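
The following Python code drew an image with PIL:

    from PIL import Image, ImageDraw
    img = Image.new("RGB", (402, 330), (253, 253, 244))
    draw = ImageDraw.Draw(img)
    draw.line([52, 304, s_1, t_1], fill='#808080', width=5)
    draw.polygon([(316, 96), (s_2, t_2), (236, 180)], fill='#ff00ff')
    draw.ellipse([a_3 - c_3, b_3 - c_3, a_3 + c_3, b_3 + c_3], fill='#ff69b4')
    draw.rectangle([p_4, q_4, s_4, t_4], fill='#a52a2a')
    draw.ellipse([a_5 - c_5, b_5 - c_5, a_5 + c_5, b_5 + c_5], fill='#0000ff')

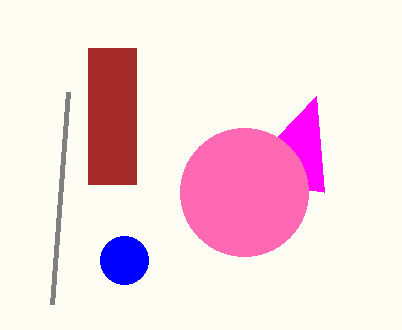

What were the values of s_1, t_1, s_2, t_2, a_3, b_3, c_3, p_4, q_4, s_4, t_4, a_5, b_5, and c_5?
s_1 = 68; t_1 = 92; s_2 = 324; t_2 = 192; a_3 = 244; b_3 = 192; c_3 = 64; p_4 = 88; q_4 = 48; s_4 = 136; t_4 = 184; a_5 = 124; b_5 = 260; c_5 = 24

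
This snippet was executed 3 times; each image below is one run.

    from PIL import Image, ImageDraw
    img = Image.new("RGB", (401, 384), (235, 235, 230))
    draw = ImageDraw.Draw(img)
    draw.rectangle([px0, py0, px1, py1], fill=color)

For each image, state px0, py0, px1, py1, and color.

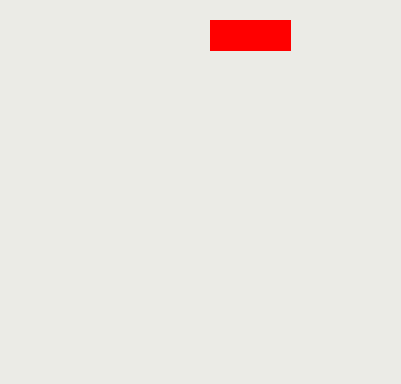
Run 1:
px0 = 210, py0 = 20, px1 = 290, py1 = 50, color = 'red'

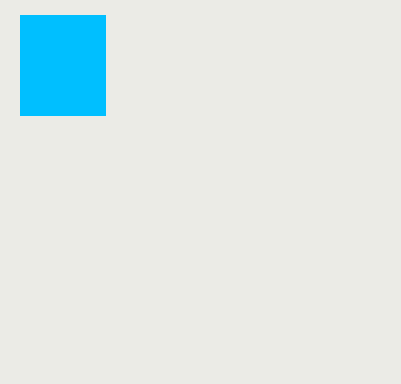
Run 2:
px0 = 20, py0 = 15, px1 = 105, py1 = 115, color = 'deepskyblue'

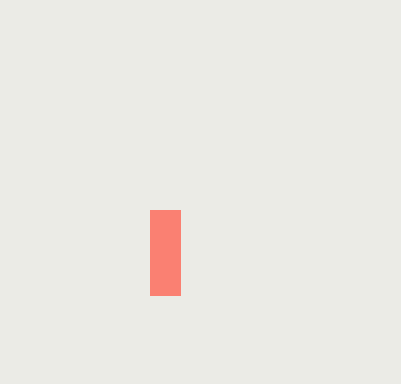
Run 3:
px0 = 150, py0 = 210, px1 = 180, py1 = 295, color = 'salmon'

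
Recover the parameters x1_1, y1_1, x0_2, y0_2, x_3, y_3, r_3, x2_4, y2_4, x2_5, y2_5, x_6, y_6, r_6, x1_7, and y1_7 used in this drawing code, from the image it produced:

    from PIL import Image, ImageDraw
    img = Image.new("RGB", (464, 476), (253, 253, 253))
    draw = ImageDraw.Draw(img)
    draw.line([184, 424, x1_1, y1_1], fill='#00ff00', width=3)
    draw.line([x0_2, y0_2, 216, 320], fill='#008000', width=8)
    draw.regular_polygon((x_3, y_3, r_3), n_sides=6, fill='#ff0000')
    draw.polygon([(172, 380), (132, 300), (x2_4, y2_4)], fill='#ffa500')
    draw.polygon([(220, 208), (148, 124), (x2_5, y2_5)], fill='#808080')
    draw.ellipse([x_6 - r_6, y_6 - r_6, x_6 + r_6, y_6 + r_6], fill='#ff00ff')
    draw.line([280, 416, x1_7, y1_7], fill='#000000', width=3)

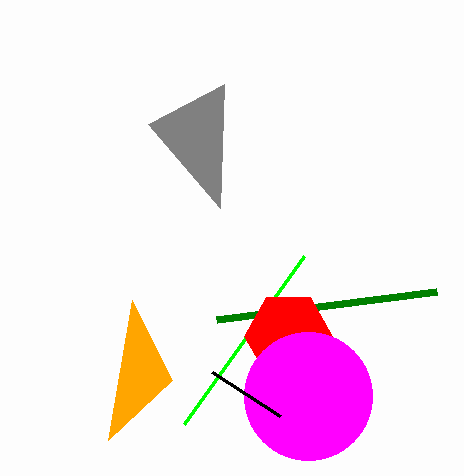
x1_1 = 304, y1_1 = 256, x0_2 = 436, y0_2 = 292, x_3 = 288, y_3 = 336, r_3 = 44, x2_4 = 108, y2_4 = 440, x2_5 = 224, y2_5 = 84, x_6 = 308, y_6 = 396, r_6 = 64, x1_7 = 212, y1_7 = 372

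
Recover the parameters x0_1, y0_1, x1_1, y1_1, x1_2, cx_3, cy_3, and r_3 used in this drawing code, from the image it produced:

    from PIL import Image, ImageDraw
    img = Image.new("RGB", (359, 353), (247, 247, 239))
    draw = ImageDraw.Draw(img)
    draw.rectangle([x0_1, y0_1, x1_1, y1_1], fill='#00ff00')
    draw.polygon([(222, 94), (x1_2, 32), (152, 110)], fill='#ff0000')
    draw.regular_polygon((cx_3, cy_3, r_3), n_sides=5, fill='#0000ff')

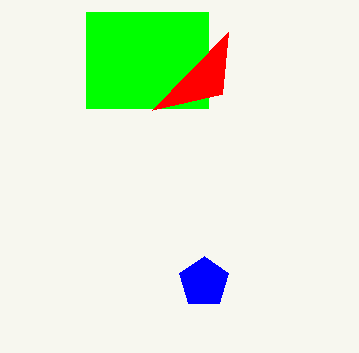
x0_1 = 86, y0_1 = 12, x1_1 = 208, y1_1 = 108, x1_2 = 228, cx_3 = 204, cy_3 = 282, r_3 = 26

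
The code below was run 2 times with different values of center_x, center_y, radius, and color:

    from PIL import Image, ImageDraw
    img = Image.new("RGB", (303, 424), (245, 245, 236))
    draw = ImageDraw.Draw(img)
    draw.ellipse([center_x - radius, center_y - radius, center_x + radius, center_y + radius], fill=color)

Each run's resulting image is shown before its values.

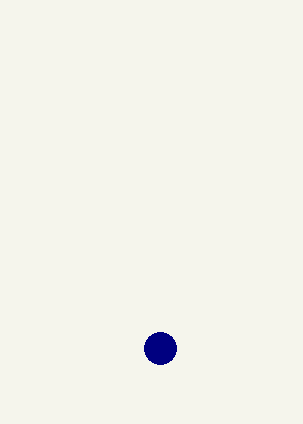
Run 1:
center_x = 160; center_y = 348; radius = 16; color = 'navy'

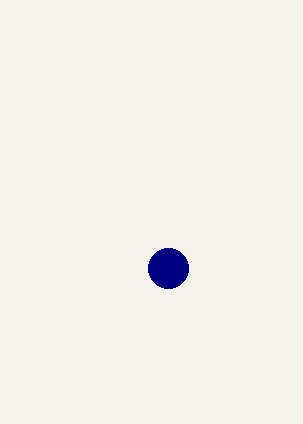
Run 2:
center_x = 168; center_y = 268; radius = 20; color = 'navy'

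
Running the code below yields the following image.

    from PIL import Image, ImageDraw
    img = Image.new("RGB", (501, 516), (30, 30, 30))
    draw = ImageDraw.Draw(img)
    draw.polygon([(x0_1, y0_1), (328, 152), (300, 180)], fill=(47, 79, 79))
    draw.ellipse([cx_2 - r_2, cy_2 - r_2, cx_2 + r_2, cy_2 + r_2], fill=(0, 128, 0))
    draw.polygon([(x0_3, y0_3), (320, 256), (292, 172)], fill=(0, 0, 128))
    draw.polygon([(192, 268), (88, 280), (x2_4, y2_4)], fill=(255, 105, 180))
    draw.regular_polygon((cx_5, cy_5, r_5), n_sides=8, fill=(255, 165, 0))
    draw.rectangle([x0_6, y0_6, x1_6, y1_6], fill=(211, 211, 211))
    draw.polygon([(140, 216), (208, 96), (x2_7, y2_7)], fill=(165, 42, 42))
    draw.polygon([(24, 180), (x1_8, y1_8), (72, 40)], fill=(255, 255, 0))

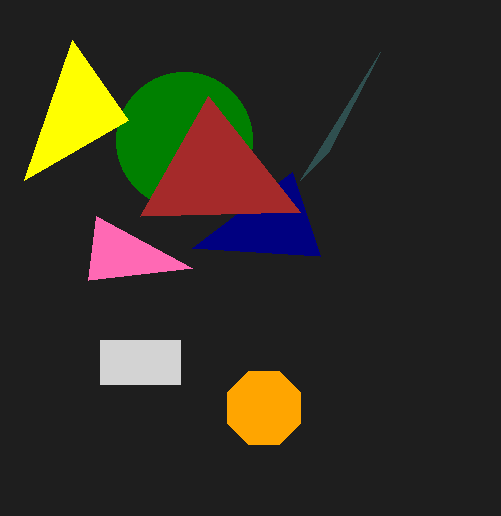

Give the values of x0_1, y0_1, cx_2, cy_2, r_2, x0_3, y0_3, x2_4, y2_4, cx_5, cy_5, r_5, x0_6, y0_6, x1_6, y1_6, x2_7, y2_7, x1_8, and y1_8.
x0_1 = 380; y0_1 = 52; cx_2 = 184; cy_2 = 140; r_2 = 68; x0_3 = 192; y0_3 = 248; x2_4 = 96; y2_4 = 216; cx_5 = 264; cy_5 = 408; r_5 = 40; x0_6 = 100; y0_6 = 340; x1_6 = 180; y1_6 = 384; x2_7 = 300; y2_7 = 212; x1_8 = 128; y1_8 = 120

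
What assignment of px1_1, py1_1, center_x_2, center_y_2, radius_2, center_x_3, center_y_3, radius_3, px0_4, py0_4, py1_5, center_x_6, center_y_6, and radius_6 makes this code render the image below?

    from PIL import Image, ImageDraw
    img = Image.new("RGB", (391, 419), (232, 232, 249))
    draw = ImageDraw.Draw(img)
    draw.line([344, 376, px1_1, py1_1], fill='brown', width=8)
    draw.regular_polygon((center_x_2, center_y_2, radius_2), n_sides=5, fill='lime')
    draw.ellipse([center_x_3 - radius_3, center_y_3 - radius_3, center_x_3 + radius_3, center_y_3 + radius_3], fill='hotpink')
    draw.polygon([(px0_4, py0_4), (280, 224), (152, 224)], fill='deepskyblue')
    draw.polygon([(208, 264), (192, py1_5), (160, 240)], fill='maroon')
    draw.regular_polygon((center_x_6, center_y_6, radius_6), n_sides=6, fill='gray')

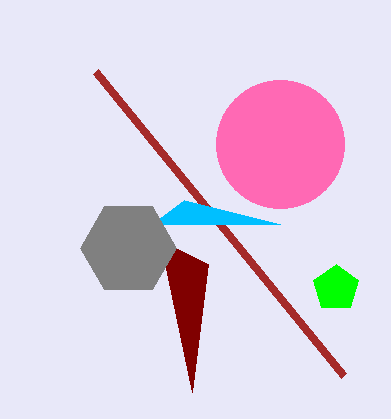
px1_1 = 96; py1_1 = 72; center_x_2 = 336; center_y_2 = 288; radius_2 = 24; center_x_3 = 280; center_y_3 = 144; radius_3 = 64; px0_4 = 184; py0_4 = 200; py1_5 = 392; center_x_6 = 128; center_y_6 = 248; radius_6 = 48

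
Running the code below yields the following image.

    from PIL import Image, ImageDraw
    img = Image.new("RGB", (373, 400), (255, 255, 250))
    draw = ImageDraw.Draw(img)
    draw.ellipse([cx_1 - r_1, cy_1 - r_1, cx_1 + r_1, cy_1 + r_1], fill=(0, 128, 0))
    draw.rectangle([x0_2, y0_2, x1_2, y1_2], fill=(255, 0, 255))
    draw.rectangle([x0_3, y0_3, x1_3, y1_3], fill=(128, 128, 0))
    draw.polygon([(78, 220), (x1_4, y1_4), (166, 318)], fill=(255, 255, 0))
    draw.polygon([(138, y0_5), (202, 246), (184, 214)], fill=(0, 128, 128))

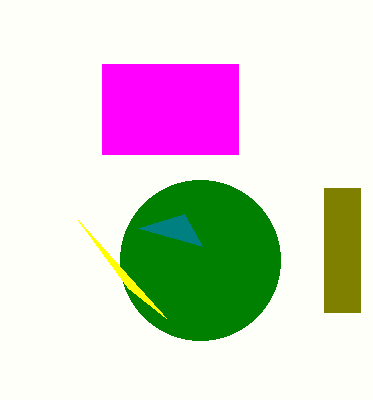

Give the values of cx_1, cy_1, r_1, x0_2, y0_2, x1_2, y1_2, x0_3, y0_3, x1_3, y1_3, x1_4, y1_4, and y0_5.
cx_1 = 200
cy_1 = 260
r_1 = 80
x0_2 = 102
y0_2 = 64
x1_2 = 238
y1_2 = 154
x0_3 = 324
y0_3 = 188
x1_3 = 360
y1_3 = 312
x1_4 = 128
y1_4 = 288
y0_5 = 228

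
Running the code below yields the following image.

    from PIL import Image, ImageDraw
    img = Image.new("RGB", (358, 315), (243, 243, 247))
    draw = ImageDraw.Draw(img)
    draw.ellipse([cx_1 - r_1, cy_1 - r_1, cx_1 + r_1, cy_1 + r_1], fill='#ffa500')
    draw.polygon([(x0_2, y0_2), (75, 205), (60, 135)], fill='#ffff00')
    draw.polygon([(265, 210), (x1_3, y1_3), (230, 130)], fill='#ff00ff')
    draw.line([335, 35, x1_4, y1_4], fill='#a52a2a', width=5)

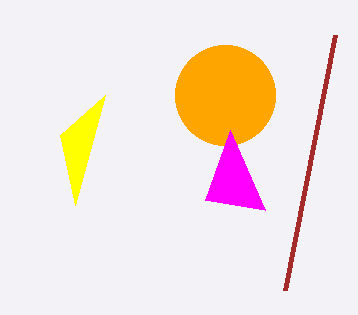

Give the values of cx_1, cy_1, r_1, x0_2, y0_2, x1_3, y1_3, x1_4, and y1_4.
cx_1 = 225
cy_1 = 95
r_1 = 50
x0_2 = 105
y0_2 = 95
x1_3 = 205
y1_3 = 200
x1_4 = 285
y1_4 = 290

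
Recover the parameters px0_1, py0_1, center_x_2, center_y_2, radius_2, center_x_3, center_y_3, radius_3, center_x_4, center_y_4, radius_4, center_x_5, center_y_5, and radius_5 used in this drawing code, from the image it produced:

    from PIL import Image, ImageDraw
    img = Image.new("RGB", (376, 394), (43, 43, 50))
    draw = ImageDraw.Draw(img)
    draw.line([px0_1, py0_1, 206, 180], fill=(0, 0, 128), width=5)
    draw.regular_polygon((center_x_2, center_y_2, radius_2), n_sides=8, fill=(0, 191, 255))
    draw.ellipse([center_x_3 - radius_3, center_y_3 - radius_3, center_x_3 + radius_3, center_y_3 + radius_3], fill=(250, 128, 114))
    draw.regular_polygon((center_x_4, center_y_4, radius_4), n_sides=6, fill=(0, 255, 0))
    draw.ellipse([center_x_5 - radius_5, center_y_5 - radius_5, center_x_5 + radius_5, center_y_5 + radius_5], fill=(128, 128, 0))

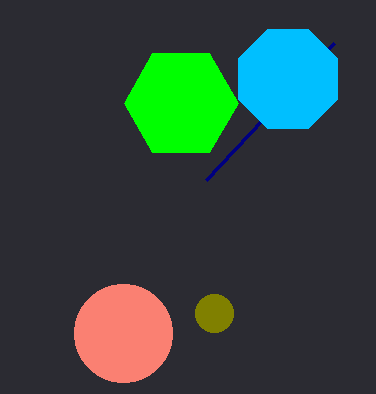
px0_1 = 334
py0_1 = 43
center_x_2 = 288
center_y_2 = 79
radius_2 = 54
center_x_3 = 123
center_y_3 = 333
radius_3 = 49
center_x_4 = 181
center_y_4 = 103
radius_4 = 57
center_x_5 = 214
center_y_5 = 313
radius_5 = 19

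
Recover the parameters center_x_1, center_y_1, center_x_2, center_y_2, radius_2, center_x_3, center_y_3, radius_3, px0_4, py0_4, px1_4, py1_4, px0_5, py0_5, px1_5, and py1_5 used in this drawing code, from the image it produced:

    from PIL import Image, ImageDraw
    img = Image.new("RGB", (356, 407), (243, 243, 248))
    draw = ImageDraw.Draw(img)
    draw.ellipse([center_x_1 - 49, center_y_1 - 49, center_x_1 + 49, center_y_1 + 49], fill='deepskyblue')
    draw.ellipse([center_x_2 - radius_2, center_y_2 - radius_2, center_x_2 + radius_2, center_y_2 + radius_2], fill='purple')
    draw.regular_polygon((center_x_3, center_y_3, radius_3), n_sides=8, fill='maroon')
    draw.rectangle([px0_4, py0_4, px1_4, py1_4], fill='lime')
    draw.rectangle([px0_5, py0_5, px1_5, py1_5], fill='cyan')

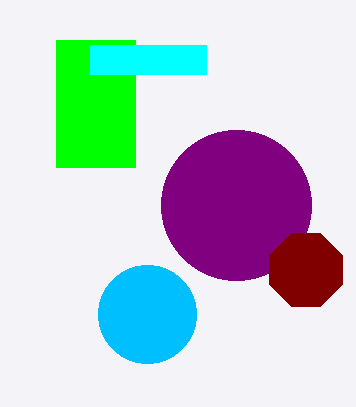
center_x_1 = 147
center_y_1 = 314
center_x_2 = 236
center_y_2 = 205
radius_2 = 75
center_x_3 = 306
center_y_3 = 270
radius_3 = 39
px0_4 = 56
py0_4 = 40
px1_4 = 135
py1_4 = 167
px0_5 = 90
py0_5 = 45
px1_5 = 206
py1_5 = 74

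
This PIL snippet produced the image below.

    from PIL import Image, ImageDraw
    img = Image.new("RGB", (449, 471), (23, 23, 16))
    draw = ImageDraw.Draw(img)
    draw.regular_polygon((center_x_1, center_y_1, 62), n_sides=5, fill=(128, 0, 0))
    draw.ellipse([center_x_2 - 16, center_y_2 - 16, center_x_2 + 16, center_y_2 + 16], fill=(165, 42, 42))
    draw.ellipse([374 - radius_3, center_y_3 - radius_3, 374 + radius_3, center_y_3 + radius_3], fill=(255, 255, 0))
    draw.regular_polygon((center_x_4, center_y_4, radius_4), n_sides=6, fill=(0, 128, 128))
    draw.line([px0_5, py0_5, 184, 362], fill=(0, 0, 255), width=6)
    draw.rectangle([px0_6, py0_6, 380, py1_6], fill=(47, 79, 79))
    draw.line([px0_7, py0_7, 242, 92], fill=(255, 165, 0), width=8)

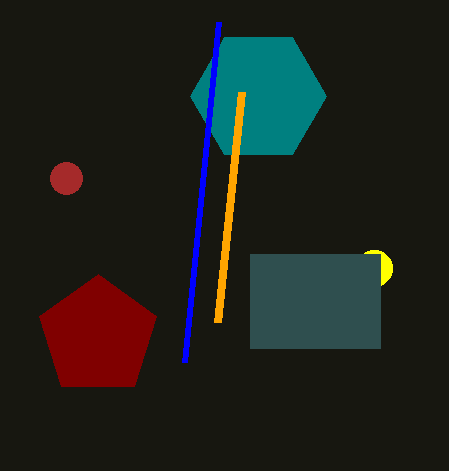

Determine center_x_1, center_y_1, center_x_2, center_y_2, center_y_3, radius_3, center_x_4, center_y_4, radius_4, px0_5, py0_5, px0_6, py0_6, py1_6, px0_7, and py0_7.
center_x_1 = 98; center_y_1 = 336; center_x_2 = 66; center_y_2 = 178; center_y_3 = 268; radius_3 = 18; center_x_4 = 258; center_y_4 = 96; radius_4 = 68; px0_5 = 218; py0_5 = 22; px0_6 = 250; py0_6 = 254; py1_6 = 348; px0_7 = 218; py0_7 = 322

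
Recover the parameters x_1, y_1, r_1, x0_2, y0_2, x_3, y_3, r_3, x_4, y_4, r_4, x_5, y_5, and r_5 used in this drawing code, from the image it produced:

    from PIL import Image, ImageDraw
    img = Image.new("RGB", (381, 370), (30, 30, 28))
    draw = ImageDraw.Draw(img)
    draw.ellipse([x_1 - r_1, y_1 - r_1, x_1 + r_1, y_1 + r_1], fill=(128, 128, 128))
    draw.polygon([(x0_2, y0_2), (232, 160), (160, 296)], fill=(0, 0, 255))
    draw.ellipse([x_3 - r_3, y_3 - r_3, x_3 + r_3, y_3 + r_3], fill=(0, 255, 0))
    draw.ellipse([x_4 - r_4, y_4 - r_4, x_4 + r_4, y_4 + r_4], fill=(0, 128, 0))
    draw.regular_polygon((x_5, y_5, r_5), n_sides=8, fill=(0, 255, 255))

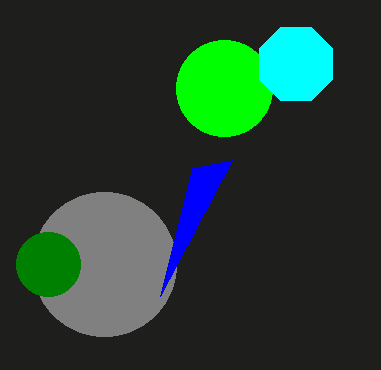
x_1 = 104; y_1 = 264; r_1 = 72; x0_2 = 192; y0_2 = 168; x_3 = 224; y_3 = 88; r_3 = 48; x_4 = 48; y_4 = 264; r_4 = 32; x_5 = 296; y_5 = 64; r_5 = 40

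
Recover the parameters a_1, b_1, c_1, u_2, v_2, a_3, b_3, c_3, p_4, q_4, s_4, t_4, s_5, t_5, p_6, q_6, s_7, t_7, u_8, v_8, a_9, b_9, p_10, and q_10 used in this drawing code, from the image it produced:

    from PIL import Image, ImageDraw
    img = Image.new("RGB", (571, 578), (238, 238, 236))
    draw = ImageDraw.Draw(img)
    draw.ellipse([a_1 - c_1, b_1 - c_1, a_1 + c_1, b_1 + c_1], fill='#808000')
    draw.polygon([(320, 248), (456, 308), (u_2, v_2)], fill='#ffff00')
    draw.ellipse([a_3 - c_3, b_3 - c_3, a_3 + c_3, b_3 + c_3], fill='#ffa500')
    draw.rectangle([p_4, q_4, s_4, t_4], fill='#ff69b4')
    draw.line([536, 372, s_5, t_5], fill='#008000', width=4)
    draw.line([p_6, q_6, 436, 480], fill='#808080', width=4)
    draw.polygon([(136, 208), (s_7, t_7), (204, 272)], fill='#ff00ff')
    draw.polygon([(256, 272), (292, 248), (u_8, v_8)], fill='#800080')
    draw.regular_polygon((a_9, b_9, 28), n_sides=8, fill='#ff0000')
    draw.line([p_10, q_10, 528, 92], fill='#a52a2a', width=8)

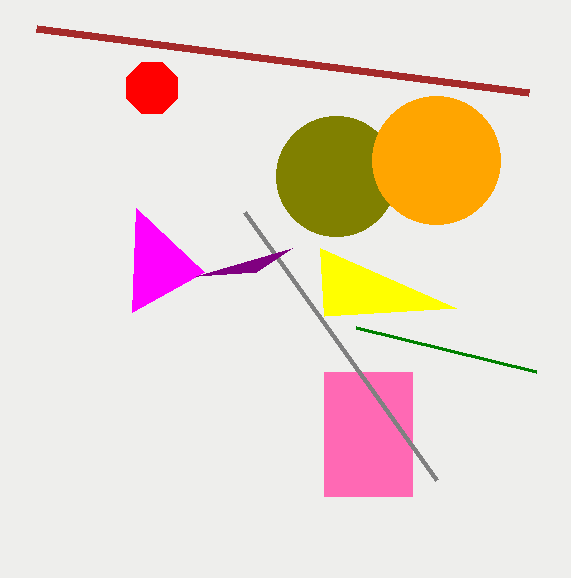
a_1 = 336
b_1 = 176
c_1 = 60
u_2 = 324
v_2 = 316
a_3 = 436
b_3 = 160
c_3 = 64
p_4 = 324
q_4 = 372
s_4 = 412
t_4 = 496
s_5 = 356
t_5 = 328
p_6 = 244
q_6 = 212
s_7 = 132
t_7 = 312
u_8 = 196
v_8 = 276
a_9 = 152
b_9 = 88
p_10 = 36
q_10 = 28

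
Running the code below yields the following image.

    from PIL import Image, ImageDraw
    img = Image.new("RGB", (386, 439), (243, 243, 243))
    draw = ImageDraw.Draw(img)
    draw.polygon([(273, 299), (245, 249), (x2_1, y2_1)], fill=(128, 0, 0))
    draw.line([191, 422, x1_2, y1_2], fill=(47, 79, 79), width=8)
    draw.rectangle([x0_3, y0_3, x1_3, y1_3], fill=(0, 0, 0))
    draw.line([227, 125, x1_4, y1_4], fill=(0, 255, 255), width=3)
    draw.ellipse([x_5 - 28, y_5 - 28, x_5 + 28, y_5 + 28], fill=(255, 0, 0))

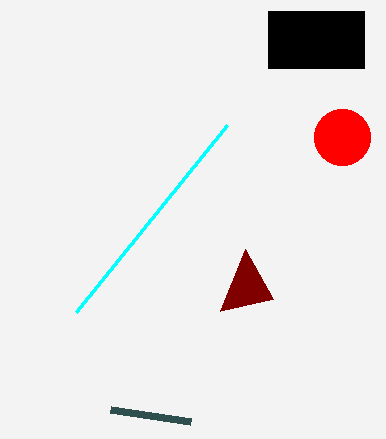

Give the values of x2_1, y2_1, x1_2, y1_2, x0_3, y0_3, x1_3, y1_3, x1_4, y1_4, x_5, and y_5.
x2_1 = 220, y2_1 = 311, x1_2 = 111, y1_2 = 410, x0_3 = 268, y0_3 = 11, x1_3 = 364, y1_3 = 68, x1_4 = 76, y1_4 = 312, x_5 = 342, y_5 = 137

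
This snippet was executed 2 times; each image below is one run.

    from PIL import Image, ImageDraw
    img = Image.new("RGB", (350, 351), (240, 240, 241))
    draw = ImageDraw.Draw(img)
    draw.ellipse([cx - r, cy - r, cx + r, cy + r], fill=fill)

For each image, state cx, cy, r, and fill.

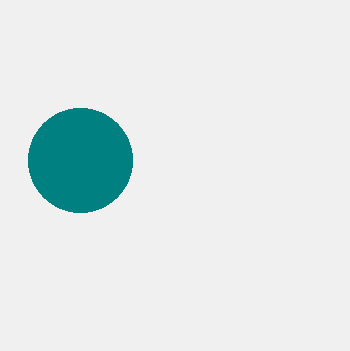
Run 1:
cx = 80; cy = 160; r = 52; fill = 'teal'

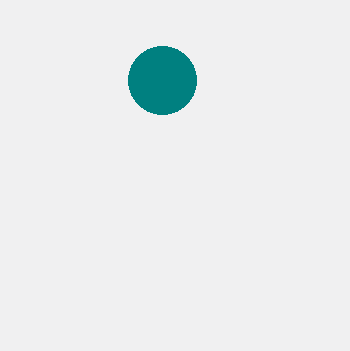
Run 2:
cx = 162
cy = 80
r = 34
fill = 'teal'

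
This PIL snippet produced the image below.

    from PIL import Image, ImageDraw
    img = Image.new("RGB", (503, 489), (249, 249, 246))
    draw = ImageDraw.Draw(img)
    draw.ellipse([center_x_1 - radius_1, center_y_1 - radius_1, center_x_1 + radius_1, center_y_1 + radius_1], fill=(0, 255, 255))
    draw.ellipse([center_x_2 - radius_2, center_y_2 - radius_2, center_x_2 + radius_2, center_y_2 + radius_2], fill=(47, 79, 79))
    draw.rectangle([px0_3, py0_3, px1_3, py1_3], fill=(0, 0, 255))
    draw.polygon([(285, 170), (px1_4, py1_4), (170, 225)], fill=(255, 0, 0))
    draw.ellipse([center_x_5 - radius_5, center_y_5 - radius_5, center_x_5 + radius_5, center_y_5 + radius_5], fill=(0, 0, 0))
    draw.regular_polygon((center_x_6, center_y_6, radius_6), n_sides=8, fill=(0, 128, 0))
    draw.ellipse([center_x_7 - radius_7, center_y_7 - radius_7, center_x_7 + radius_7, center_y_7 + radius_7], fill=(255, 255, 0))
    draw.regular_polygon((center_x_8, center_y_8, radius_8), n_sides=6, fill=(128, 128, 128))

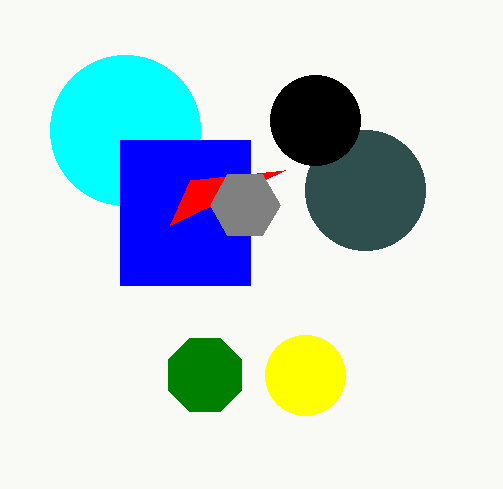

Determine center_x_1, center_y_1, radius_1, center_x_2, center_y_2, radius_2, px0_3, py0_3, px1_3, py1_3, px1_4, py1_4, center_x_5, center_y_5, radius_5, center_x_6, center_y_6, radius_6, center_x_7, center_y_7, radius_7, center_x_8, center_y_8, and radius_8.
center_x_1 = 125
center_y_1 = 130
radius_1 = 75
center_x_2 = 365
center_y_2 = 190
radius_2 = 60
px0_3 = 120
py0_3 = 140
px1_3 = 250
py1_3 = 285
px1_4 = 190
py1_4 = 180
center_x_5 = 315
center_y_5 = 120
radius_5 = 45
center_x_6 = 205
center_y_6 = 375
radius_6 = 40
center_x_7 = 305
center_y_7 = 375
radius_7 = 40
center_x_8 = 245
center_y_8 = 205
radius_8 = 35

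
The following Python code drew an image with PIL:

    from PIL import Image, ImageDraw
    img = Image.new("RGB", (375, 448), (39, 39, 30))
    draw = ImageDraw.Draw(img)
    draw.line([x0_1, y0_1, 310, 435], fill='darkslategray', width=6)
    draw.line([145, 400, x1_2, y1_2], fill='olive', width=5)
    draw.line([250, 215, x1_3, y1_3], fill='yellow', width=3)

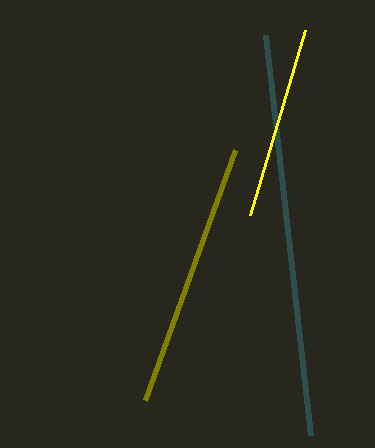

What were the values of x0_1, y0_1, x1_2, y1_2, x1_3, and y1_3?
x0_1 = 265; y0_1 = 35; x1_2 = 235; y1_2 = 150; x1_3 = 305; y1_3 = 30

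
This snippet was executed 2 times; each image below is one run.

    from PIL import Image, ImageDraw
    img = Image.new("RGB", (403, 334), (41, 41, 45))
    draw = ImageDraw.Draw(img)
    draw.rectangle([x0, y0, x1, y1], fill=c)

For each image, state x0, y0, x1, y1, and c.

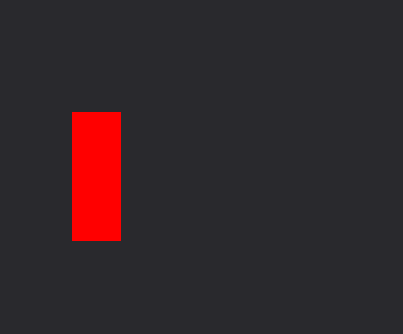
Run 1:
x0 = 72
y0 = 112
x1 = 120
y1 = 240
c = 'red'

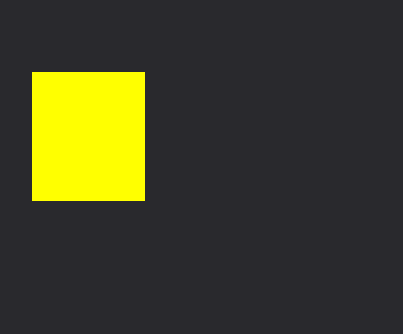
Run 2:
x0 = 32, y0 = 72, x1 = 144, y1 = 200, c = 'yellow'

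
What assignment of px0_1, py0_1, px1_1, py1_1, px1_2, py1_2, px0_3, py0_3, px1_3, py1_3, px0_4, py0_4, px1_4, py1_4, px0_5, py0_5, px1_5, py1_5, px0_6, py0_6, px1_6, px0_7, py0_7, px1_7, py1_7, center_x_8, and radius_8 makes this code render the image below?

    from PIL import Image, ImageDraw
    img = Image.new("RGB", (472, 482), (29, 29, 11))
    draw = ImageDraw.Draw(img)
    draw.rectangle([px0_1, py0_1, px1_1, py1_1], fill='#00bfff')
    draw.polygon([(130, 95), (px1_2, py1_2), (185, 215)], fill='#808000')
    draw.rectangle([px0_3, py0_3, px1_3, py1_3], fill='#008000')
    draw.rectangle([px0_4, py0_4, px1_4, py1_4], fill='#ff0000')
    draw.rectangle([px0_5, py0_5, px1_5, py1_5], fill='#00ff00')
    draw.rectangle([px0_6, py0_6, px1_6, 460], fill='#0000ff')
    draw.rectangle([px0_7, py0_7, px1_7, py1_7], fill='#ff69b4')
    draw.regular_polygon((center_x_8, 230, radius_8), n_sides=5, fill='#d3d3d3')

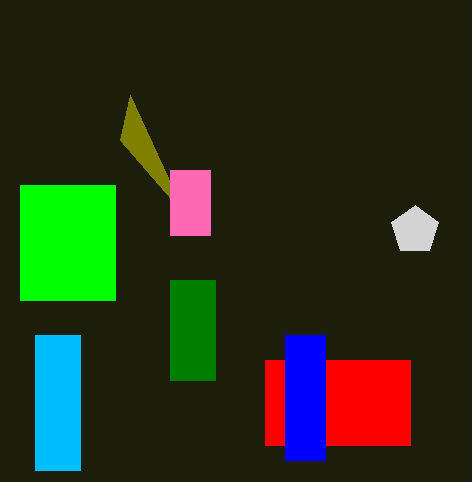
px0_1 = 35
py0_1 = 335
px1_1 = 80
py1_1 = 470
px1_2 = 120
py1_2 = 140
px0_3 = 170
py0_3 = 280
px1_3 = 215
py1_3 = 380
px0_4 = 265
py0_4 = 360
px1_4 = 410
py1_4 = 445
px0_5 = 20
py0_5 = 185
px1_5 = 115
py1_5 = 300
px0_6 = 285
py0_6 = 335
px1_6 = 325
px0_7 = 170
py0_7 = 170
px1_7 = 210
py1_7 = 235
center_x_8 = 415
radius_8 = 25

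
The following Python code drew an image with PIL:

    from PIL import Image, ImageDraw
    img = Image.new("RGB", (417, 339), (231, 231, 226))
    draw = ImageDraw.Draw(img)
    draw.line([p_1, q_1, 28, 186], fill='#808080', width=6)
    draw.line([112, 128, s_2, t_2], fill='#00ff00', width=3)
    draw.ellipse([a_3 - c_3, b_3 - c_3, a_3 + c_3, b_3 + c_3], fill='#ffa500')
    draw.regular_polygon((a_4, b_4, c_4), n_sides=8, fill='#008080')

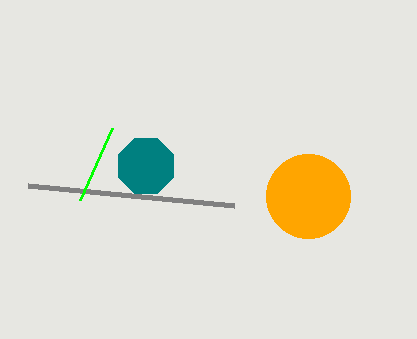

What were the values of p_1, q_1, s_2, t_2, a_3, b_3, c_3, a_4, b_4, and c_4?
p_1 = 234
q_1 = 206
s_2 = 80
t_2 = 200
a_3 = 308
b_3 = 196
c_3 = 42
a_4 = 146
b_4 = 166
c_4 = 30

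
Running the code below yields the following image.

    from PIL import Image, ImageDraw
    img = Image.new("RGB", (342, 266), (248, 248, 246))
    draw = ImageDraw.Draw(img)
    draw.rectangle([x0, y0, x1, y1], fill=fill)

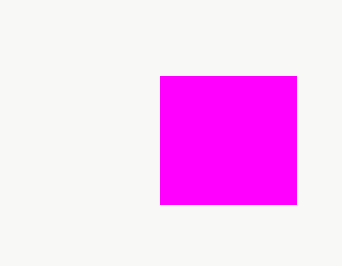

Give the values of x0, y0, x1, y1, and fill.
x0 = 160; y0 = 76; x1 = 296; y1 = 204; fill = 'magenta'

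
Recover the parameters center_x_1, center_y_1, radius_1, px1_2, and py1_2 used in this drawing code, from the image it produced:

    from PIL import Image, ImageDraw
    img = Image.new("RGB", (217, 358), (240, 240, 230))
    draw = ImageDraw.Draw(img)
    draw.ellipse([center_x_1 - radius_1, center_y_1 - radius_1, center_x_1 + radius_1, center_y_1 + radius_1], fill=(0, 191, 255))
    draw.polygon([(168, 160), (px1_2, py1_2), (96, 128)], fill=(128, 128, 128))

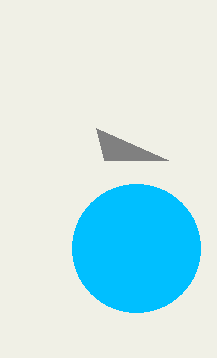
center_x_1 = 136, center_y_1 = 248, radius_1 = 64, px1_2 = 104, py1_2 = 160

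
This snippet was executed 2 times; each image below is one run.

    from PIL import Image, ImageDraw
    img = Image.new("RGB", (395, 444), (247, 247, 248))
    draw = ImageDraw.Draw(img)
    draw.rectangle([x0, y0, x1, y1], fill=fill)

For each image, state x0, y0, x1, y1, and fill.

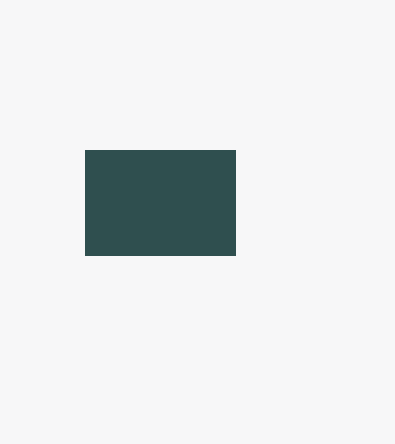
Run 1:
x0 = 85; y0 = 150; x1 = 235; y1 = 255; fill = 'darkslategray'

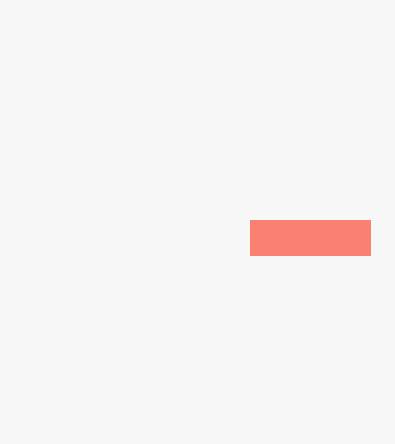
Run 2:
x0 = 250
y0 = 220
x1 = 370
y1 = 255
fill = 'salmon'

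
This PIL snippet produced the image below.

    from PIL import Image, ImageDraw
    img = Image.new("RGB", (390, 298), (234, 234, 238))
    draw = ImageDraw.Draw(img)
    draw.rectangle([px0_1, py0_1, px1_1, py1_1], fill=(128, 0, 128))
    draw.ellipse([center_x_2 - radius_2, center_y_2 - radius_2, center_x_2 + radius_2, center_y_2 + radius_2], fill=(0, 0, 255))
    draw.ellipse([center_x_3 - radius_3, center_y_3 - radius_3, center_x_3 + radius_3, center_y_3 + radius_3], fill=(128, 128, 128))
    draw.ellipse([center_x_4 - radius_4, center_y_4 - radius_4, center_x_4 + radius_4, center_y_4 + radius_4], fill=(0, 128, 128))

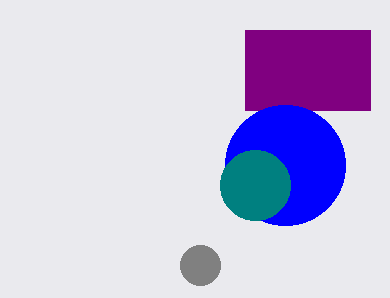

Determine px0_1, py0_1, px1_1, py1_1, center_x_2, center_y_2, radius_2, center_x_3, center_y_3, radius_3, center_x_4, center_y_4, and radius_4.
px0_1 = 245
py0_1 = 30
px1_1 = 370
py1_1 = 110
center_x_2 = 285
center_y_2 = 165
radius_2 = 60
center_x_3 = 200
center_y_3 = 265
radius_3 = 20
center_x_4 = 255
center_y_4 = 185
radius_4 = 35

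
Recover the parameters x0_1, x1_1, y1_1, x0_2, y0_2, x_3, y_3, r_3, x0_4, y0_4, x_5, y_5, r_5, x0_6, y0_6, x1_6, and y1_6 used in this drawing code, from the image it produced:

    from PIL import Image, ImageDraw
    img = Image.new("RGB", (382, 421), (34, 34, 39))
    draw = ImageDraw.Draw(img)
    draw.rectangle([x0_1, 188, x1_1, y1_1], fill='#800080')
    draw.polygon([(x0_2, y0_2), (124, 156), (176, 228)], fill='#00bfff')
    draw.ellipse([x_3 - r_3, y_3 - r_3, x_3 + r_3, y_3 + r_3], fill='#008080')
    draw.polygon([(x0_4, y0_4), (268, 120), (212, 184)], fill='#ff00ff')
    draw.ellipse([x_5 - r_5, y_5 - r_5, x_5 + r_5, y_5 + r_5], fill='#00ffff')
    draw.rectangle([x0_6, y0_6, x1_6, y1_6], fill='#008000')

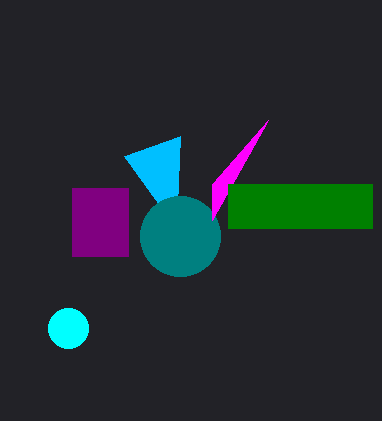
x0_1 = 72, x1_1 = 128, y1_1 = 256, x0_2 = 180, y0_2 = 136, x_3 = 180, y_3 = 236, r_3 = 40, x0_4 = 212, y0_4 = 220, x_5 = 68, y_5 = 328, r_5 = 20, x0_6 = 228, y0_6 = 184, x1_6 = 372, y1_6 = 228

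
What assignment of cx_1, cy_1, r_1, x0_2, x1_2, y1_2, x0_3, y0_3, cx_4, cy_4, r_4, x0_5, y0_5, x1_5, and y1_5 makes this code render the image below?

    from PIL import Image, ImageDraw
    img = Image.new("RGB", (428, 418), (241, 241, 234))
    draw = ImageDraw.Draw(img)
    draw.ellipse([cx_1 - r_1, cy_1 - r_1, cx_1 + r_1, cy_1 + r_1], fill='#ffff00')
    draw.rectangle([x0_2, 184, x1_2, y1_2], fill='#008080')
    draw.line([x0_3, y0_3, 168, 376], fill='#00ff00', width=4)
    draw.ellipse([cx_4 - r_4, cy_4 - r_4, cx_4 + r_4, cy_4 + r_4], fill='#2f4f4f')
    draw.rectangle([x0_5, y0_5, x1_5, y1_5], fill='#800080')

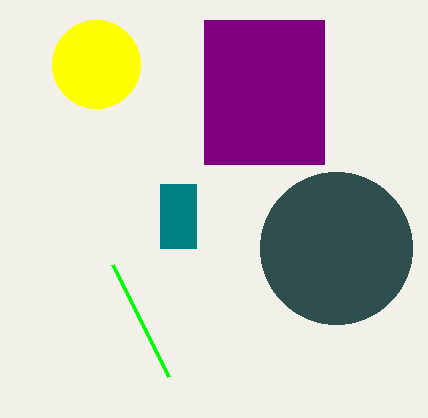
cx_1 = 96; cy_1 = 64; r_1 = 44; x0_2 = 160; x1_2 = 196; y1_2 = 248; x0_3 = 112; y0_3 = 264; cx_4 = 336; cy_4 = 248; r_4 = 76; x0_5 = 204; y0_5 = 20; x1_5 = 324; y1_5 = 164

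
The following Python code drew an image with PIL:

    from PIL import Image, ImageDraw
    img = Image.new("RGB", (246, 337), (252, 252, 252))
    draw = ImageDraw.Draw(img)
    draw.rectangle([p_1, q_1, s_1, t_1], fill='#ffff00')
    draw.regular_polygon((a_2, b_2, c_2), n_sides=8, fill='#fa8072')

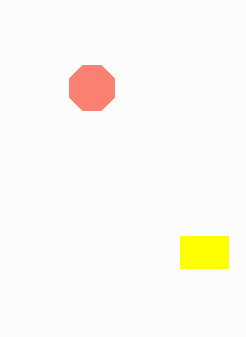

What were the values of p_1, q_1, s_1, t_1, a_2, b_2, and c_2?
p_1 = 180; q_1 = 236; s_1 = 228; t_1 = 268; a_2 = 92; b_2 = 88; c_2 = 24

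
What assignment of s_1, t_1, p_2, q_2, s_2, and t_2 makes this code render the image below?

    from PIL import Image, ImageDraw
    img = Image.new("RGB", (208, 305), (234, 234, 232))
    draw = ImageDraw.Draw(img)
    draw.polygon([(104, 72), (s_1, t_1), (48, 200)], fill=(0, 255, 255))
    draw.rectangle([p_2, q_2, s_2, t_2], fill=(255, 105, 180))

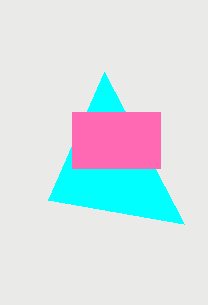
s_1 = 184
t_1 = 224
p_2 = 72
q_2 = 112
s_2 = 160
t_2 = 168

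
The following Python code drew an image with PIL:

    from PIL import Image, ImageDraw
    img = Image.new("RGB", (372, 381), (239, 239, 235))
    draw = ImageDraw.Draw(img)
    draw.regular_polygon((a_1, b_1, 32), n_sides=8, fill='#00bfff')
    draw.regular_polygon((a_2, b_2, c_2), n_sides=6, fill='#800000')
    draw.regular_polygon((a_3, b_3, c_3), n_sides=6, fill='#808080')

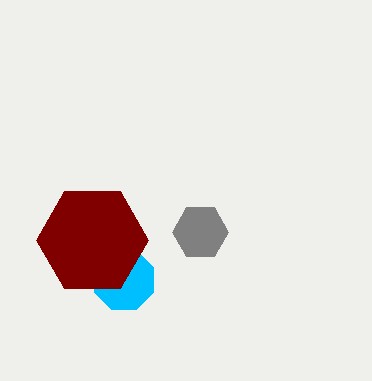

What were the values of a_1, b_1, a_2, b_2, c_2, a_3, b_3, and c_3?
a_1 = 124, b_1 = 280, a_2 = 92, b_2 = 240, c_2 = 56, a_3 = 200, b_3 = 232, c_3 = 28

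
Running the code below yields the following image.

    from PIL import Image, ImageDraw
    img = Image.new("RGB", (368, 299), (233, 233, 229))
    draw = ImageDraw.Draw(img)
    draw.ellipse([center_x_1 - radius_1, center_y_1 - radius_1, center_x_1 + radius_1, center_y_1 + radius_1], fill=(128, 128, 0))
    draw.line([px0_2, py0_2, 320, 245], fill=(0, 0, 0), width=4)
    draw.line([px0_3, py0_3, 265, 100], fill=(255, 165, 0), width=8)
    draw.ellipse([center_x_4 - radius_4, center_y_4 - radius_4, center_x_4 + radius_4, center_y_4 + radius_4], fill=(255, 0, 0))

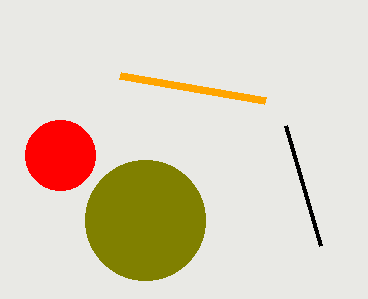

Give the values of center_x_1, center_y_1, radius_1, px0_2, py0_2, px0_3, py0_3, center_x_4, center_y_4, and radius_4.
center_x_1 = 145, center_y_1 = 220, radius_1 = 60, px0_2 = 285, py0_2 = 125, px0_3 = 120, py0_3 = 75, center_x_4 = 60, center_y_4 = 155, radius_4 = 35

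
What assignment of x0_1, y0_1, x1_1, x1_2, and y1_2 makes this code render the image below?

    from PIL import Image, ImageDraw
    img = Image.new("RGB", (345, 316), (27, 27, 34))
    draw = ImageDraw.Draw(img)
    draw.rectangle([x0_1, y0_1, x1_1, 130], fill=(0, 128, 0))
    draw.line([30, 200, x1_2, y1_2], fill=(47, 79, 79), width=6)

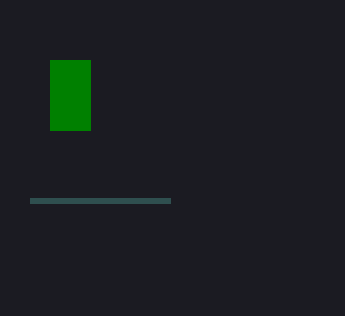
x0_1 = 50
y0_1 = 60
x1_1 = 90
x1_2 = 170
y1_2 = 200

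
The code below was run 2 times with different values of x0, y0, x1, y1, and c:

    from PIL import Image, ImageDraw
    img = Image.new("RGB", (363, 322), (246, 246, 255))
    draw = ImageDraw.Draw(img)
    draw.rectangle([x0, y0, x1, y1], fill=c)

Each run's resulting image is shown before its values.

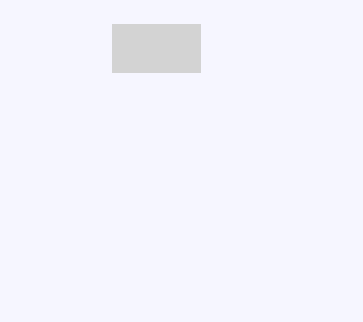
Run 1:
x0 = 112, y0 = 24, x1 = 200, y1 = 72, c = 'lightgray'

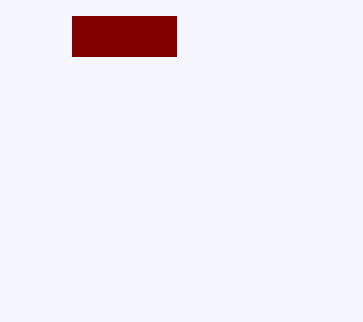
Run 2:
x0 = 72; y0 = 16; x1 = 176; y1 = 56; c = 'maroon'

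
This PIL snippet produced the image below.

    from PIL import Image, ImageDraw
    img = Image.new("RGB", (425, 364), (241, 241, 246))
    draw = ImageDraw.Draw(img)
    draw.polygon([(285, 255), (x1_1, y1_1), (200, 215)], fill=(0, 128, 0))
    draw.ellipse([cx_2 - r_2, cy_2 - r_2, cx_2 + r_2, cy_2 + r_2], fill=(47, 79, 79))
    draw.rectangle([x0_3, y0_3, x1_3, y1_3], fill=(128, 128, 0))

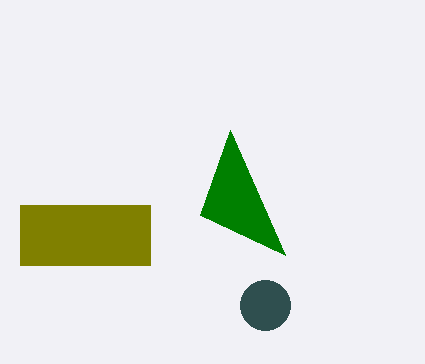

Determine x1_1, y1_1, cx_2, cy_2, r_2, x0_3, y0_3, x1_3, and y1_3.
x1_1 = 230, y1_1 = 130, cx_2 = 265, cy_2 = 305, r_2 = 25, x0_3 = 20, y0_3 = 205, x1_3 = 150, y1_3 = 265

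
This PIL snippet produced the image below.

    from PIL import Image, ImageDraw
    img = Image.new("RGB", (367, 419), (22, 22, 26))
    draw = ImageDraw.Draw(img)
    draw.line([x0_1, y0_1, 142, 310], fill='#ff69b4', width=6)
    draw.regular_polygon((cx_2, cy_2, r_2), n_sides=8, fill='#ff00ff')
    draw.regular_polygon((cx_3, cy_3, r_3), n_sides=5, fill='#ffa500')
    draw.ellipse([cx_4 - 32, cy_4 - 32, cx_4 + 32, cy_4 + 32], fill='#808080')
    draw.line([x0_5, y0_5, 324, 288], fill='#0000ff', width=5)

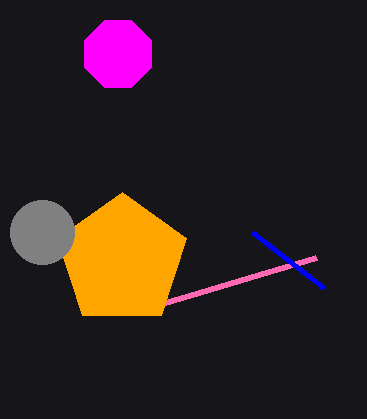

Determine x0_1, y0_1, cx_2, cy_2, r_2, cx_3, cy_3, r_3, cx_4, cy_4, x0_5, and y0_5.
x0_1 = 316
y0_1 = 258
cx_2 = 118
cy_2 = 54
r_2 = 36
cx_3 = 122
cy_3 = 260
r_3 = 68
cx_4 = 42
cy_4 = 232
x0_5 = 252
y0_5 = 232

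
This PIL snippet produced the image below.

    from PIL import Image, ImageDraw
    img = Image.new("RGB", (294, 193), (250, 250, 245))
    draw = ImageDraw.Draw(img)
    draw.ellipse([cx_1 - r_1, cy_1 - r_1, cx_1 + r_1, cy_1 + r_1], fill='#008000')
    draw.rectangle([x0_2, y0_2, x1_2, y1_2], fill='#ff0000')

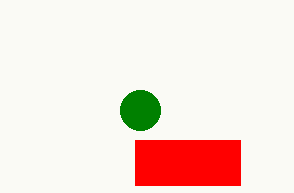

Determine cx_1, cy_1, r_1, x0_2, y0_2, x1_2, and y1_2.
cx_1 = 140
cy_1 = 110
r_1 = 20
x0_2 = 135
y0_2 = 140
x1_2 = 240
y1_2 = 185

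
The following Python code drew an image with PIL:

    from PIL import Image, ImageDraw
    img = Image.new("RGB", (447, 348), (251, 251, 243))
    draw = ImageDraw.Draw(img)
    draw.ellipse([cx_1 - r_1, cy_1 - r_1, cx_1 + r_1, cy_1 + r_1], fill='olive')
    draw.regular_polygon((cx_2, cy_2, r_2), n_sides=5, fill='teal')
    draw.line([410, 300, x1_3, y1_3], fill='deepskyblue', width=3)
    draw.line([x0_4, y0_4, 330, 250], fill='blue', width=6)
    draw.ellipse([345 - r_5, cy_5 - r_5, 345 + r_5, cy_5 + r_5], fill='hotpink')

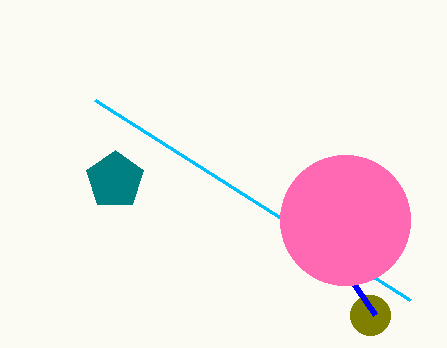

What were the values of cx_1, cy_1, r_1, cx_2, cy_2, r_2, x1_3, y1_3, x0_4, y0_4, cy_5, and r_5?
cx_1 = 370, cy_1 = 315, r_1 = 20, cx_2 = 115, cy_2 = 180, r_2 = 30, x1_3 = 95, y1_3 = 100, x0_4 = 375, y0_4 = 315, cy_5 = 220, r_5 = 65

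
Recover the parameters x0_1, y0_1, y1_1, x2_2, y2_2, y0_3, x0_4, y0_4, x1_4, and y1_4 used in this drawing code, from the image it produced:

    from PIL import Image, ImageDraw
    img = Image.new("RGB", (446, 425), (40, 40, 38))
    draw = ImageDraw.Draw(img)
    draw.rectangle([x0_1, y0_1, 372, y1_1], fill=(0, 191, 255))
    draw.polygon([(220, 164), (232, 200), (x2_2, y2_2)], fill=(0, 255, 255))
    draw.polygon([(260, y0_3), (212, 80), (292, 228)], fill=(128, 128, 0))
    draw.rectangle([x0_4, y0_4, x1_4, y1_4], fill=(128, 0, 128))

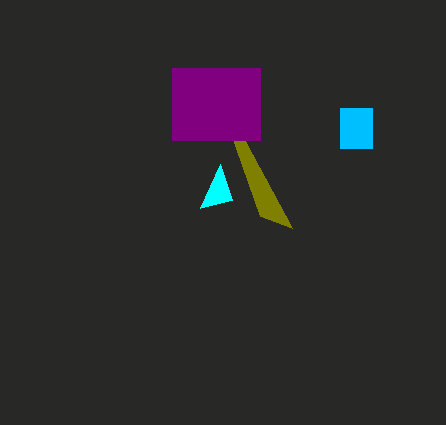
x0_1 = 340; y0_1 = 108; y1_1 = 148; x2_2 = 200; y2_2 = 208; y0_3 = 216; x0_4 = 172; y0_4 = 68; x1_4 = 260; y1_4 = 140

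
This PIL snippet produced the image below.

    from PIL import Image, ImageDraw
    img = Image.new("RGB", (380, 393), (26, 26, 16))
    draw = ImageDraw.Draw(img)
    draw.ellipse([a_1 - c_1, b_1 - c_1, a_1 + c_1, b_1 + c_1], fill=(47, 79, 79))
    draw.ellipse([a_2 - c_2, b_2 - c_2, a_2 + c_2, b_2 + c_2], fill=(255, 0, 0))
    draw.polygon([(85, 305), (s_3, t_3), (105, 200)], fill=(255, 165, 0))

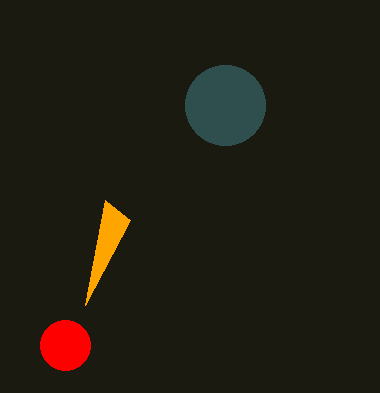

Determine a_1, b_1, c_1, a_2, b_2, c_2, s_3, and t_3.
a_1 = 225; b_1 = 105; c_1 = 40; a_2 = 65; b_2 = 345; c_2 = 25; s_3 = 130; t_3 = 220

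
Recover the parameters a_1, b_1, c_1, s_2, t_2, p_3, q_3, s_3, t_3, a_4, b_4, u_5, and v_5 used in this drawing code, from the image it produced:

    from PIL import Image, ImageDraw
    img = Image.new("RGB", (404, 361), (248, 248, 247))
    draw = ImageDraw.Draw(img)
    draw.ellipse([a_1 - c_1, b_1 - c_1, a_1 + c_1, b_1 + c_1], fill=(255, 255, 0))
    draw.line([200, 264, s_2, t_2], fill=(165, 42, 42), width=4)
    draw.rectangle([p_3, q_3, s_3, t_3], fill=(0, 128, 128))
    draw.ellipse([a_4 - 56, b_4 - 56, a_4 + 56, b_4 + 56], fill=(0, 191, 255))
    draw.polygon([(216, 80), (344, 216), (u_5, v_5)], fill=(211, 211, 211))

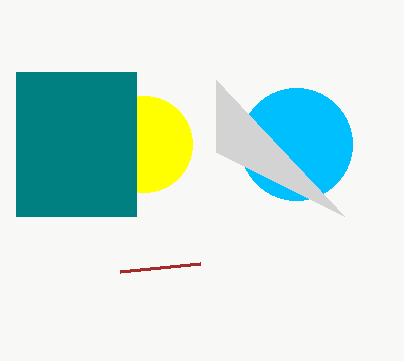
a_1 = 144
b_1 = 144
c_1 = 48
s_2 = 120
t_2 = 272
p_3 = 16
q_3 = 72
s_3 = 136
t_3 = 216
a_4 = 296
b_4 = 144
u_5 = 216
v_5 = 152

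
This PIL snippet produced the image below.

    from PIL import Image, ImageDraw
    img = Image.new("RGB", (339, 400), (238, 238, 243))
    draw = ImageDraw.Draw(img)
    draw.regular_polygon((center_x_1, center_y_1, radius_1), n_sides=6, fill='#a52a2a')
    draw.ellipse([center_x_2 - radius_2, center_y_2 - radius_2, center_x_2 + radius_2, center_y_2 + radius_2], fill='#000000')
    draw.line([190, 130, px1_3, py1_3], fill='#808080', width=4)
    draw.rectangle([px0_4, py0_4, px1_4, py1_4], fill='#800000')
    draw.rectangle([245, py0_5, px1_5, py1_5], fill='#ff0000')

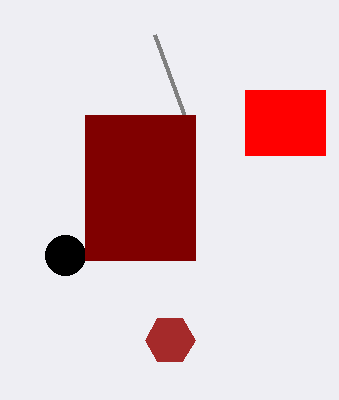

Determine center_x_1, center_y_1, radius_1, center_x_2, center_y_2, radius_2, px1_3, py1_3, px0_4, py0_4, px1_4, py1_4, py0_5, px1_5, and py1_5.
center_x_1 = 170; center_y_1 = 340; radius_1 = 25; center_x_2 = 65; center_y_2 = 255; radius_2 = 20; px1_3 = 155; py1_3 = 35; px0_4 = 85; py0_4 = 115; px1_4 = 195; py1_4 = 260; py0_5 = 90; px1_5 = 325; py1_5 = 155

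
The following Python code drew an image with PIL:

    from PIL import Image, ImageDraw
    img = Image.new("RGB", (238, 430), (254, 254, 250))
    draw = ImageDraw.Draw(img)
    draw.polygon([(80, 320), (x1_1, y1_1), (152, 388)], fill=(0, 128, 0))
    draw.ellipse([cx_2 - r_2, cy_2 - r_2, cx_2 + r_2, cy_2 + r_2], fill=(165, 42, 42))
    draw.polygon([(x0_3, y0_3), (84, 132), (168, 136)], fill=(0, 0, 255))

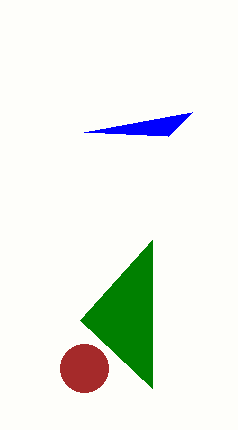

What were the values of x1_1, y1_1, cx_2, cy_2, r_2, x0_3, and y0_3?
x1_1 = 152, y1_1 = 240, cx_2 = 84, cy_2 = 368, r_2 = 24, x0_3 = 192, y0_3 = 112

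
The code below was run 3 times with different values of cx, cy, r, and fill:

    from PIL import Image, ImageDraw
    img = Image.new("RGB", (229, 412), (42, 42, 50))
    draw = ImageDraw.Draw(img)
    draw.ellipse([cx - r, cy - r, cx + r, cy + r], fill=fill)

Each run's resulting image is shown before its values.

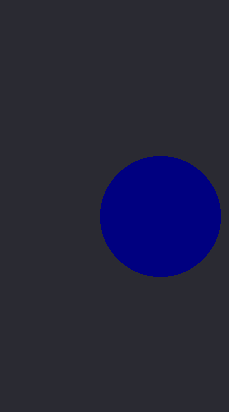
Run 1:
cx = 160; cy = 216; r = 60; fill = 'navy'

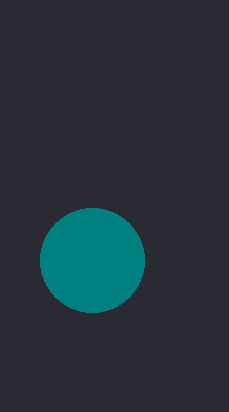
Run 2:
cx = 92
cy = 260
r = 52
fill = 'teal'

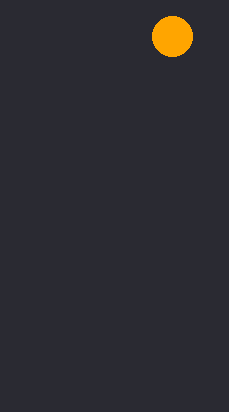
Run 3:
cx = 172
cy = 36
r = 20
fill = 'orange'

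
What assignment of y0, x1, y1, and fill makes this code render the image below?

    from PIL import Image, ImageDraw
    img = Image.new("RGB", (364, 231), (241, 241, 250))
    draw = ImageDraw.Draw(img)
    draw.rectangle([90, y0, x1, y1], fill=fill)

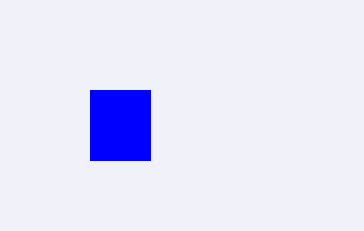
y0 = 90, x1 = 150, y1 = 160, fill = 'blue'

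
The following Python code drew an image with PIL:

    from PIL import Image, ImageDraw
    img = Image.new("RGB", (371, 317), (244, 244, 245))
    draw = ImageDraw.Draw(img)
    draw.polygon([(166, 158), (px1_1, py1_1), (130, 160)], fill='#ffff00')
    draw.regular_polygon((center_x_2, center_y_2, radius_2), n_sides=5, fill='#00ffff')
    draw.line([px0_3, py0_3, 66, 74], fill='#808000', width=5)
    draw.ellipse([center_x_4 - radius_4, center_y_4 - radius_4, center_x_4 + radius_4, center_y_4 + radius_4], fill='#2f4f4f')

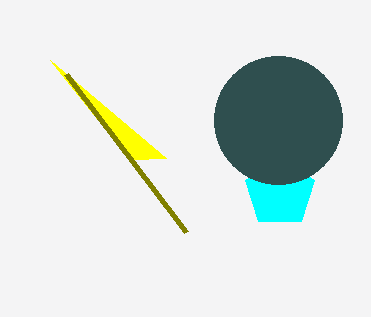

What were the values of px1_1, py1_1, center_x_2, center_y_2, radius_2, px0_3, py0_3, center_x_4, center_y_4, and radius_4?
px1_1 = 50
py1_1 = 60
center_x_2 = 280
center_y_2 = 192
radius_2 = 36
px0_3 = 186
py0_3 = 232
center_x_4 = 278
center_y_4 = 120
radius_4 = 64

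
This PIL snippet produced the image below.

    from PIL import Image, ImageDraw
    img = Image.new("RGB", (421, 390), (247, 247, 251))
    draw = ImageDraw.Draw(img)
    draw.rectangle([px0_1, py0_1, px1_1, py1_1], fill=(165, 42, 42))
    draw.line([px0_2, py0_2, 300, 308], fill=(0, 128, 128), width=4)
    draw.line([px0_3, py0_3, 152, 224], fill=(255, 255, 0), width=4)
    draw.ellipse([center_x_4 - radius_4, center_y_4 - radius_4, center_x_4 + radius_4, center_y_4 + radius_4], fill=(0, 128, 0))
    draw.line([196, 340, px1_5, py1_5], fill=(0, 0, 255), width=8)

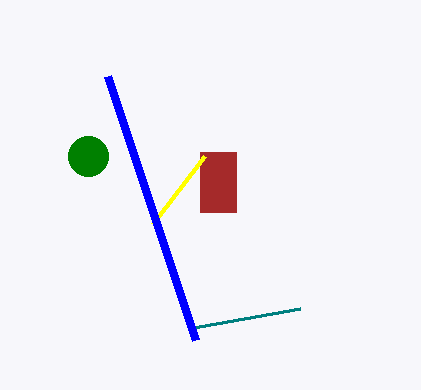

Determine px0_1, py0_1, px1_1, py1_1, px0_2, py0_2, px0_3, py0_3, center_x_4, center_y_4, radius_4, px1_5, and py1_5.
px0_1 = 200, py0_1 = 152, px1_1 = 236, py1_1 = 212, px0_2 = 188, py0_2 = 328, px0_3 = 204, py0_3 = 156, center_x_4 = 88, center_y_4 = 156, radius_4 = 20, px1_5 = 108, py1_5 = 76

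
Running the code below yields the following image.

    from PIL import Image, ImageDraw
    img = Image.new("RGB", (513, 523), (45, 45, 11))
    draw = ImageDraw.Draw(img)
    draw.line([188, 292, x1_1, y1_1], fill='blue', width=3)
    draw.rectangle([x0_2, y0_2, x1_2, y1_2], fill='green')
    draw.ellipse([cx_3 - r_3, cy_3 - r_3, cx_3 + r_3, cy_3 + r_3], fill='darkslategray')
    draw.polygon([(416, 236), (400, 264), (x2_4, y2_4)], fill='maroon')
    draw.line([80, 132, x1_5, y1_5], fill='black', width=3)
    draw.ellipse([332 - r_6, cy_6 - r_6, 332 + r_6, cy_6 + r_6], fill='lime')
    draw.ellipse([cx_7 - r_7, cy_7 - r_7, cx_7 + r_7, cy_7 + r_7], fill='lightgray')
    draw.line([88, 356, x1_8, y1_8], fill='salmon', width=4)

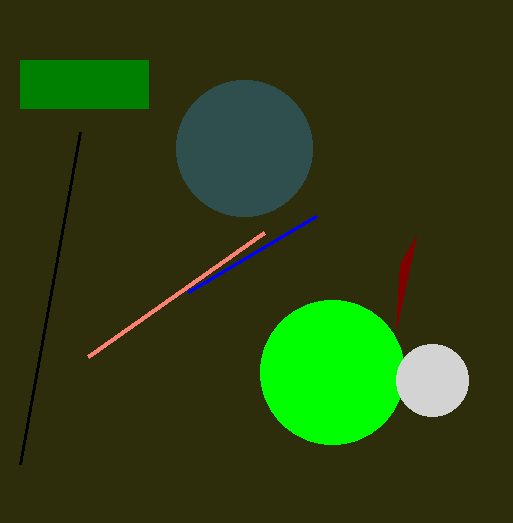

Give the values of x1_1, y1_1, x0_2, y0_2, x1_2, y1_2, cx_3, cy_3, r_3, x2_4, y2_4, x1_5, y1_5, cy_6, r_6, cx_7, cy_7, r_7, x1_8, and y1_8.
x1_1 = 316; y1_1 = 216; x0_2 = 20; y0_2 = 60; x1_2 = 148; y1_2 = 108; cx_3 = 244; cy_3 = 148; r_3 = 68; x2_4 = 396; y2_4 = 328; x1_5 = 20; y1_5 = 464; cy_6 = 372; r_6 = 72; cx_7 = 432; cy_7 = 380; r_7 = 36; x1_8 = 264; y1_8 = 232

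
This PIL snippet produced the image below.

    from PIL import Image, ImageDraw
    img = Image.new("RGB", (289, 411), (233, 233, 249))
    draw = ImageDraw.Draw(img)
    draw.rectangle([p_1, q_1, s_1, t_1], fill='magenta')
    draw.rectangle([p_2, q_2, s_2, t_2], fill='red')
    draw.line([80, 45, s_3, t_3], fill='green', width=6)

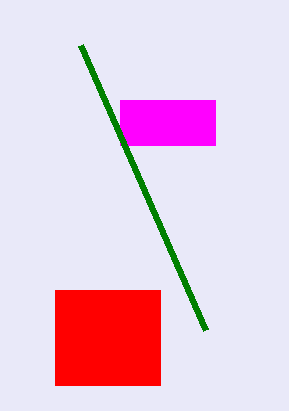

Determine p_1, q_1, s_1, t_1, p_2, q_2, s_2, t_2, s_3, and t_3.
p_1 = 120, q_1 = 100, s_1 = 215, t_1 = 145, p_2 = 55, q_2 = 290, s_2 = 160, t_2 = 385, s_3 = 205, t_3 = 330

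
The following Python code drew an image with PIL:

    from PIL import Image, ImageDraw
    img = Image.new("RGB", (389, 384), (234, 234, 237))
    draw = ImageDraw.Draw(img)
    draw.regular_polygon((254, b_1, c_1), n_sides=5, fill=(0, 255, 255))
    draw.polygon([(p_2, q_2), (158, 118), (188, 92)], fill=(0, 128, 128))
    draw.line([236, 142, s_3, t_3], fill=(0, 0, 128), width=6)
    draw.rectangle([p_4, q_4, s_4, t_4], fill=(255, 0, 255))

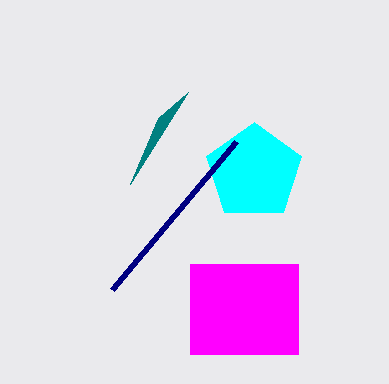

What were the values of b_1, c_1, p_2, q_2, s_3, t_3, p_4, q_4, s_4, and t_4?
b_1 = 172; c_1 = 50; p_2 = 130; q_2 = 184; s_3 = 112; t_3 = 290; p_4 = 190; q_4 = 264; s_4 = 298; t_4 = 354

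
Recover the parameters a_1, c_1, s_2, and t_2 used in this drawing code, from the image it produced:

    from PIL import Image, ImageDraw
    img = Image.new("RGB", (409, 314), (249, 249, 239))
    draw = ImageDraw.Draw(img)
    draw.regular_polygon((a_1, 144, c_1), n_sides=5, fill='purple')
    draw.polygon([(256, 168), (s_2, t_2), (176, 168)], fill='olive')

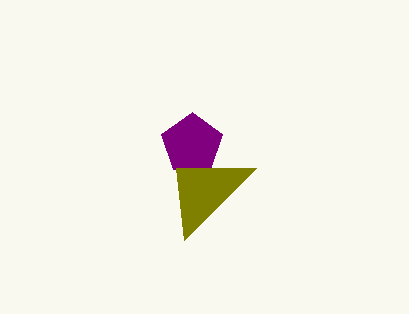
a_1 = 192, c_1 = 32, s_2 = 184, t_2 = 240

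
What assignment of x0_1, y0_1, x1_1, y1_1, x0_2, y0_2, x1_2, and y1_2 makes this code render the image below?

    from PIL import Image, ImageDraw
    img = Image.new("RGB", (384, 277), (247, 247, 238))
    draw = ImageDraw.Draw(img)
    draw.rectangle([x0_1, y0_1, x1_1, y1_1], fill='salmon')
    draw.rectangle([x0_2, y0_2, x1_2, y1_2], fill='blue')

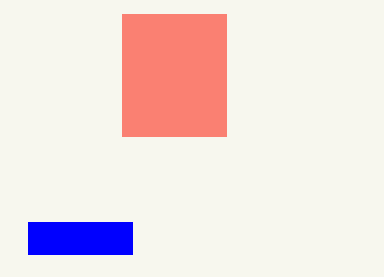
x0_1 = 122, y0_1 = 14, x1_1 = 226, y1_1 = 136, x0_2 = 28, y0_2 = 222, x1_2 = 132, y1_2 = 254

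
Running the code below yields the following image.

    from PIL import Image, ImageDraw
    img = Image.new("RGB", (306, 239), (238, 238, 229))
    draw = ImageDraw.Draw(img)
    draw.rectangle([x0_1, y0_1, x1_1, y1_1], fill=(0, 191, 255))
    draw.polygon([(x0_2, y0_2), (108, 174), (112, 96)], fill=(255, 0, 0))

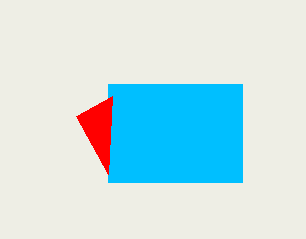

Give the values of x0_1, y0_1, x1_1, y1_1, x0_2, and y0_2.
x0_1 = 108
y0_1 = 84
x1_1 = 242
y1_1 = 182
x0_2 = 76
y0_2 = 116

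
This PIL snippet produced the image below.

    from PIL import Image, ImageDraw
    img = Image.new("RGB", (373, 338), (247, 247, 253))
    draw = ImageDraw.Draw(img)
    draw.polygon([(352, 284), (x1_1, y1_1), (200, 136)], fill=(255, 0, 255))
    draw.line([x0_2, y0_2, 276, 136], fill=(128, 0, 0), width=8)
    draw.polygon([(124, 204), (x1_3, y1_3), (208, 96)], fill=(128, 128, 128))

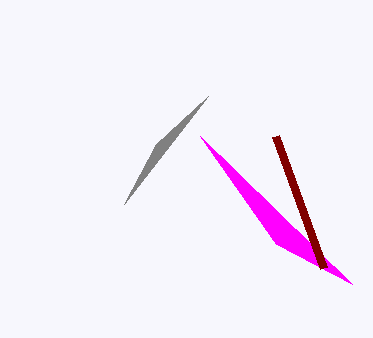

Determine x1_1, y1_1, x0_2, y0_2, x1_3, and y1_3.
x1_1 = 276, y1_1 = 244, x0_2 = 324, y0_2 = 268, x1_3 = 156, y1_3 = 144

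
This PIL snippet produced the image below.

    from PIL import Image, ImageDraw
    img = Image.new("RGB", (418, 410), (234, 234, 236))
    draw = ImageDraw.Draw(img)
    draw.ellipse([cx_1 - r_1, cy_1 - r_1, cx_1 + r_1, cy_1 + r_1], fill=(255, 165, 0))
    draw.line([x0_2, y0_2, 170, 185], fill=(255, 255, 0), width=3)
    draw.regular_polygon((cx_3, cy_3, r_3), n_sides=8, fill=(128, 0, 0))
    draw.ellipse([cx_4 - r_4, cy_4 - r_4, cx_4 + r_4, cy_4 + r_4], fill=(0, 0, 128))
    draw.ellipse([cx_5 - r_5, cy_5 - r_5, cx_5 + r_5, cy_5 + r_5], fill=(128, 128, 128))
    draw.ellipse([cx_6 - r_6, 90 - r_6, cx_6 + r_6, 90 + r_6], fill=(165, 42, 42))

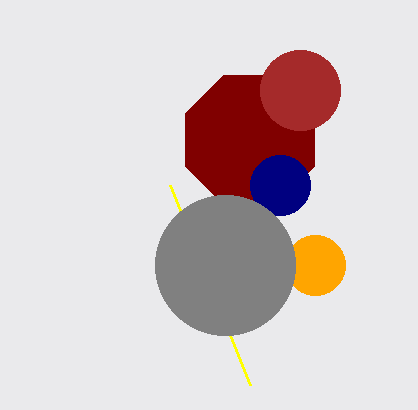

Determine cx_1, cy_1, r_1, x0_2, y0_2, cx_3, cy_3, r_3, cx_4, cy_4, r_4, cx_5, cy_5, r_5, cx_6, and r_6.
cx_1 = 315; cy_1 = 265; r_1 = 30; x0_2 = 250; y0_2 = 385; cx_3 = 250; cy_3 = 140; r_3 = 70; cx_4 = 280; cy_4 = 185; r_4 = 30; cx_5 = 225; cy_5 = 265; r_5 = 70; cx_6 = 300; r_6 = 40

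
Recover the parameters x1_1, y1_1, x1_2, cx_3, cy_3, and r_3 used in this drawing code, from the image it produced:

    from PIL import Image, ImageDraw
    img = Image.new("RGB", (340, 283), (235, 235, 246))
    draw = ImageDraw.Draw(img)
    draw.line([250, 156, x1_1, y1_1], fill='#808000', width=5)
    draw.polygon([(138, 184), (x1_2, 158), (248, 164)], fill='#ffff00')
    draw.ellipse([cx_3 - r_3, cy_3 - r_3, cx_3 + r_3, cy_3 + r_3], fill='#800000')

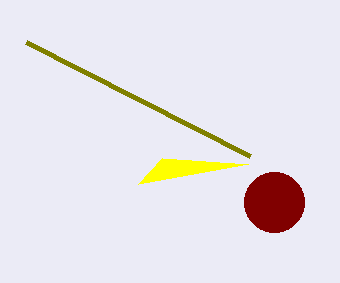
x1_1 = 26; y1_1 = 42; x1_2 = 162; cx_3 = 274; cy_3 = 202; r_3 = 30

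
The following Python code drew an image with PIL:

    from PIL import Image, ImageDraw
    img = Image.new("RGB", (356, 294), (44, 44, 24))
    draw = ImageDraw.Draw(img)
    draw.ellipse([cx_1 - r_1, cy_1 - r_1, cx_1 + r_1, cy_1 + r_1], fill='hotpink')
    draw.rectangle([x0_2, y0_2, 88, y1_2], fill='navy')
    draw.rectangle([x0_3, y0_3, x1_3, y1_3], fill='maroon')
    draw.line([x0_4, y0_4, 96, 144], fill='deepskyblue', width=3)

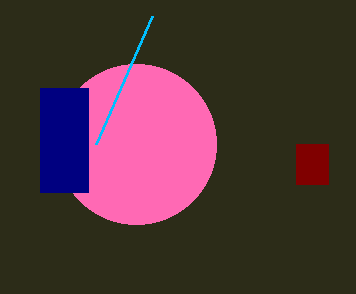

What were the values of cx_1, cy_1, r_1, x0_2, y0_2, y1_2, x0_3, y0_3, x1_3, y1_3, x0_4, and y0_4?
cx_1 = 136; cy_1 = 144; r_1 = 80; x0_2 = 40; y0_2 = 88; y1_2 = 192; x0_3 = 296; y0_3 = 144; x1_3 = 328; y1_3 = 184; x0_4 = 152; y0_4 = 16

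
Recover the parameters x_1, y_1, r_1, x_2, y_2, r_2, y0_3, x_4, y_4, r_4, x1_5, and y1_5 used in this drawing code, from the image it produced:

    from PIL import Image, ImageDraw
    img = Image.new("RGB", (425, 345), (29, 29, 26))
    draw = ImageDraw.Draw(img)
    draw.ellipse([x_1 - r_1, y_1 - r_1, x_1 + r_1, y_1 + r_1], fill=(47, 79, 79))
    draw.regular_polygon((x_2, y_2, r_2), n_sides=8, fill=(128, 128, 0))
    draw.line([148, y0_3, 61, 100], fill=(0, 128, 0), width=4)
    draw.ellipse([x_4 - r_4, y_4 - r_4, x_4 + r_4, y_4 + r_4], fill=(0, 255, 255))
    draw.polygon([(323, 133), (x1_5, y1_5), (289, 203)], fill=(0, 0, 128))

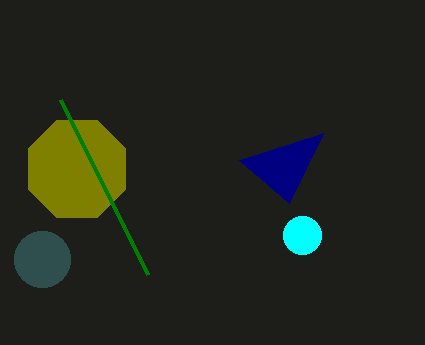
x_1 = 42
y_1 = 259
r_1 = 28
x_2 = 77
y_2 = 169
r_2 = 53
y0_3 = 275
x_4 = 302
y_4 = 235
r_4 = 19
x1_5 = 239
y1_5 = 160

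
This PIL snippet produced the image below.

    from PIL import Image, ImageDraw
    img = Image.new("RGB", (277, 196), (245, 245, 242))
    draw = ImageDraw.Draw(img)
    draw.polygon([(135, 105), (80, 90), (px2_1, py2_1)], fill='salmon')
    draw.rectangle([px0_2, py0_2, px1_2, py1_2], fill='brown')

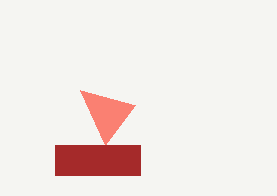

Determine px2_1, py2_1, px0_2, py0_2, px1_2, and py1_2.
px2_1 = 105; py2_1 = 145; px0_2 = 55; py0_2 = 145; px1_2 = 140; py1_2 = 175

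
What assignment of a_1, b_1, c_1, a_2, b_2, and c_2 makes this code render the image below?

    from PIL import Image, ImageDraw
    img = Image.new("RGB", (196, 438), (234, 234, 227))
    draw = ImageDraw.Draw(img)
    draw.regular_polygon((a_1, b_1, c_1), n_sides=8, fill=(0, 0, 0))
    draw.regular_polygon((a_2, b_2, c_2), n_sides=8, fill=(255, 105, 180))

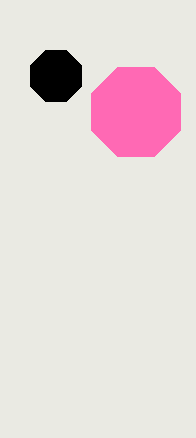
a_1 = 56
b_1 = 76
c_1 = 28
a_2 = 136
b_2 = 112
c_2 = 48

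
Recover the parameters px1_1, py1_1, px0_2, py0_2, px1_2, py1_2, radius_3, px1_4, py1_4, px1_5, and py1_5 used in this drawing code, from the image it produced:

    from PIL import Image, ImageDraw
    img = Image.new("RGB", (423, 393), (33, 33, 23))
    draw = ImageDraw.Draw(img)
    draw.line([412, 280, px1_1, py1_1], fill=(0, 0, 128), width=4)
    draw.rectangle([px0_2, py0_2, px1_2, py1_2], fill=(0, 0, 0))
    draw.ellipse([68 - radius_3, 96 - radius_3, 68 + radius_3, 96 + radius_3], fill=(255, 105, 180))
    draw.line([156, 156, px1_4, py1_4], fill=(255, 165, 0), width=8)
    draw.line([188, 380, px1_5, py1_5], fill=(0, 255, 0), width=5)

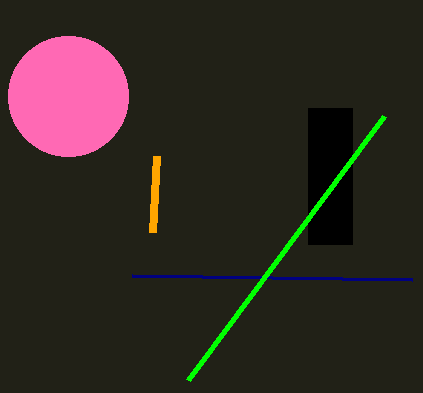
px1_1 = 132
py1_1 = 276
px0_2 = 308
py0_2 = 108
px1_2 = 352
py1_2 = 244
radius_3 = 60
px1_4 = 152
py1_4 = 232
px1_5 = 384
py1_5 = 116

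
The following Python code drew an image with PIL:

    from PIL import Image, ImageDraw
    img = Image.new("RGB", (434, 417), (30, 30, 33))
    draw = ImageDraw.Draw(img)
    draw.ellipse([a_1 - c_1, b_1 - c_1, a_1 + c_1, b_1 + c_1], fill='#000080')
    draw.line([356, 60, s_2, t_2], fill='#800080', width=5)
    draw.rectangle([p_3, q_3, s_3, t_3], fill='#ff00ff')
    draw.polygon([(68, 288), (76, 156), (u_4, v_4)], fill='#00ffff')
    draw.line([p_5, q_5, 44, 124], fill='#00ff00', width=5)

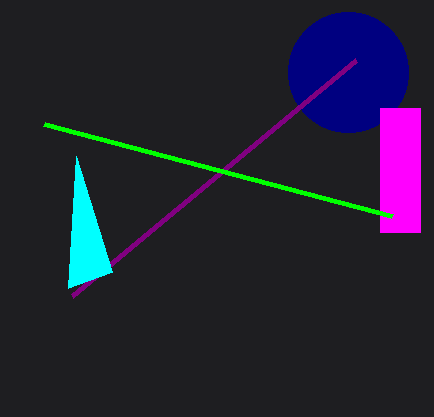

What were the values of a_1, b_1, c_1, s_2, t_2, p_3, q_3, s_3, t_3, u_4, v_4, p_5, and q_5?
a_1 = 348, b_1 = 72, c_1 = 60, s_2 = 72, t_2 = 296, p_3 = 380, q_3 = 108, s_3 = 420, t_3 = 232, u_4 = 112, v_4 = 272, p_5 = 392, q_5 = 216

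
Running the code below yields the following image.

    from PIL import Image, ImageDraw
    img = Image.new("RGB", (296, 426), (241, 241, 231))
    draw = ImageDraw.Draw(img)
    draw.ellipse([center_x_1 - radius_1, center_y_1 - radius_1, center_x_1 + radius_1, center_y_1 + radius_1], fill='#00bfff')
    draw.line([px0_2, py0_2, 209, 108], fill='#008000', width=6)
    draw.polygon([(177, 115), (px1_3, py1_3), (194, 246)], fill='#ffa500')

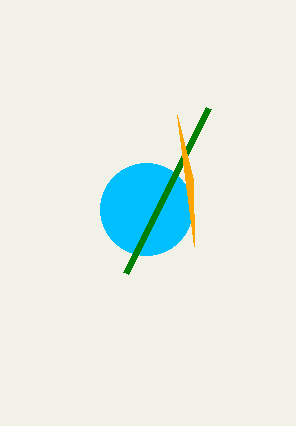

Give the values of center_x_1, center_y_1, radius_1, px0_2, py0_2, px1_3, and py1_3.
center_x_1 = 146
center_y_1 = 209
radius_1 = 46
px0_2 = 126
py0_2 = 273
px1_3 = 193
py1_3 = 180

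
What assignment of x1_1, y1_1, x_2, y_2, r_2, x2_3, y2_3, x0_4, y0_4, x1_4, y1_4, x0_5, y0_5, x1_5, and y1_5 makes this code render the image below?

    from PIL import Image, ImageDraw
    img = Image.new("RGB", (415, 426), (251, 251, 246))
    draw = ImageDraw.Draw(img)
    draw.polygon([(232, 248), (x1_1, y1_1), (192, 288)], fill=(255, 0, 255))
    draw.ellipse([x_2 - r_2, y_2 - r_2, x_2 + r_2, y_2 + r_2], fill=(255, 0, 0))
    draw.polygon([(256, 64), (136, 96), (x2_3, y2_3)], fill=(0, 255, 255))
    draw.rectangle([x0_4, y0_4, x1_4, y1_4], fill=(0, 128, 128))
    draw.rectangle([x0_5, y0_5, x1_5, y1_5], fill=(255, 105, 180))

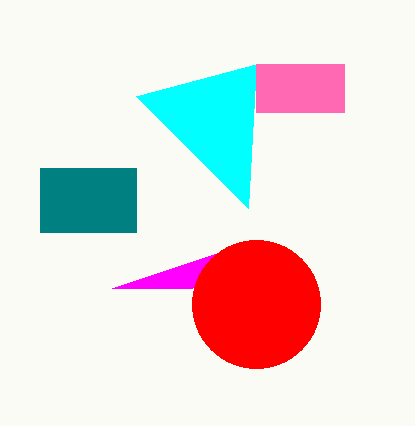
x1_1 = 112
y1_1 = 288
x_2 = 256
y_2 = 304
r_2 = 64
x2_3 = 248
y2_3 = 208
x0_4 = 40
y0_4 = 168
x1_4 = 136
y1_4 = 232
x0_5 = 256
y0_5 = 64
x1_5 = 344
y1_5 = 112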